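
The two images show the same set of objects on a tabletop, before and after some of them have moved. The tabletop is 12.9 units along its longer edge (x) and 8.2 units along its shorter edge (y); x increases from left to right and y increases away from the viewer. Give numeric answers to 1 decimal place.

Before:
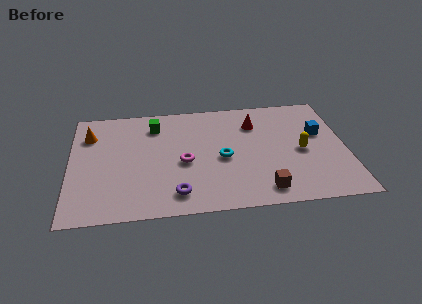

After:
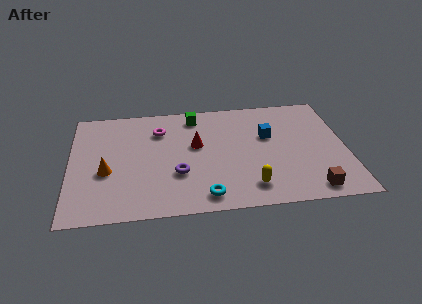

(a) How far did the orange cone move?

2.9

The orange cone was near (0.9, 6.1) before and (1.7, 3.3) after, so it travelled √(0.8² + 2.8²) ≈ 2.9 units.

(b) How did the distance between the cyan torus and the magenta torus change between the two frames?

+3.6

The distance was about 1.8 in the first image and 5.4 in the second, so they moved 3.6 units further apart.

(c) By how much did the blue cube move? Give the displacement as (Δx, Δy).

(-2.4, 0.1)

From the two frames, the blue cube sits at roughly (11.7, 5.0) before and (9.3, 5.1) after.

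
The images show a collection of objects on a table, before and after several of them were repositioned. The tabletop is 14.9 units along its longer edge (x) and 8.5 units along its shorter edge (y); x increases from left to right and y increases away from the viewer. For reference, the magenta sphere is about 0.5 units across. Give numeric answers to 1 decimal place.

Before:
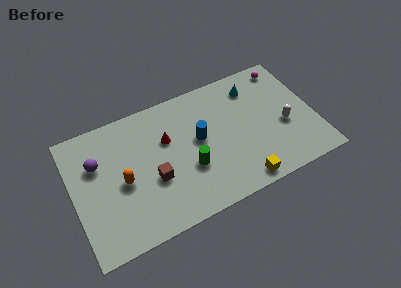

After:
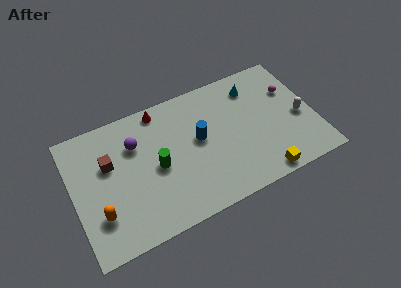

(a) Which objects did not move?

the cyan cone and the blue cylinder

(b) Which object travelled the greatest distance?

the brown cube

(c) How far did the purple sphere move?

2.4

The purple sphere was near (1.6, 5.7) before and (4.0, 6.0) after, so it travelled √(2.4² + 0.3²) ≈ 2.4 units.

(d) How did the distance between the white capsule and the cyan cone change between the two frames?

+0.4

The distance was about 3.6 in the first image and 4.0 in the second, so they moved 0.4 units further apart.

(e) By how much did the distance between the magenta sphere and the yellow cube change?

-2.0

Before: roughly 7.5 units apart; after: 5.5. That's 2.0 units closer together.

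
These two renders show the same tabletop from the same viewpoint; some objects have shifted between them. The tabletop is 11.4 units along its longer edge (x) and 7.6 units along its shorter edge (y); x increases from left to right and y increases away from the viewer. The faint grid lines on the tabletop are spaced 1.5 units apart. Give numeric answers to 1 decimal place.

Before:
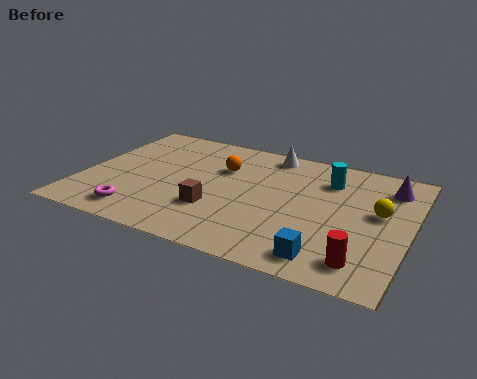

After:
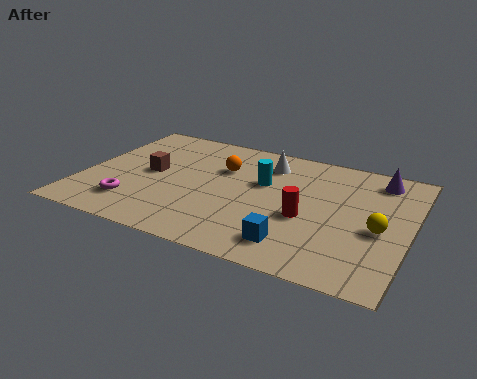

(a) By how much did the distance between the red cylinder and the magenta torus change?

-1.6

The distance was about 7.7 in the first image and 6.1 in the second, so they moved 1.6 units closer together.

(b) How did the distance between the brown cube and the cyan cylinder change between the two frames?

-0.9

The distance was about 4.9 in the first image and 4.0 in the second, so they moved 0.9 units closer together.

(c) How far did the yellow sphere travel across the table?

1.0

The yellow sphere was near (10.3, 4.3) before and (10.4, 3.3) after, so it travelled √(0.1² + 1.0²) ≈ 1.0 units.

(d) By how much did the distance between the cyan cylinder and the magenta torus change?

-2.4

The distance was about 7.6 in the first image and 5.2 in the second, so they moved 2.4 units closer together.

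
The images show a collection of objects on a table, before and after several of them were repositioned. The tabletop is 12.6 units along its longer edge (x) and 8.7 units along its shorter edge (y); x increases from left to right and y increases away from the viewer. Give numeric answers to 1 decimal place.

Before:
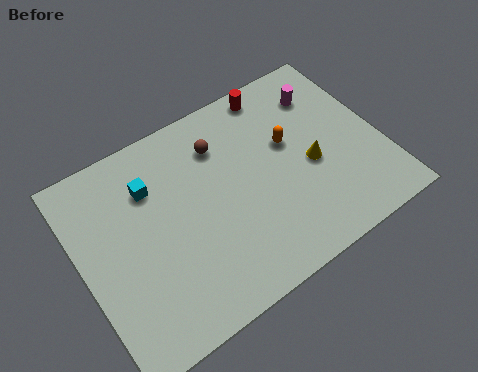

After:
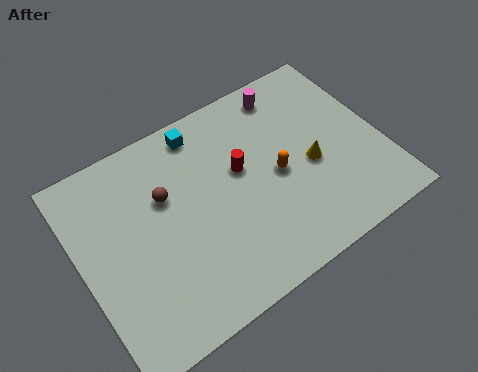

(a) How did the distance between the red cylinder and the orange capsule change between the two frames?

-0.9

The distance was about 2.6 in the first image and 1.7 in the second, so they moved 0.9 units closer together.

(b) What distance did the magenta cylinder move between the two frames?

1.6

From (10.7, 6.7) to (9.3, 7.5), the magenta cylinder covered √(1.4² + 0.8²) ≈ 1.6 units.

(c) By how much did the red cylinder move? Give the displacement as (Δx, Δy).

(-2.0, -2.7)

The red cylinder started near (8.8, 7.8) and ended near (6.8, 5.1).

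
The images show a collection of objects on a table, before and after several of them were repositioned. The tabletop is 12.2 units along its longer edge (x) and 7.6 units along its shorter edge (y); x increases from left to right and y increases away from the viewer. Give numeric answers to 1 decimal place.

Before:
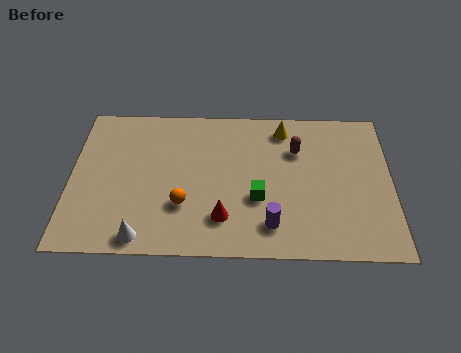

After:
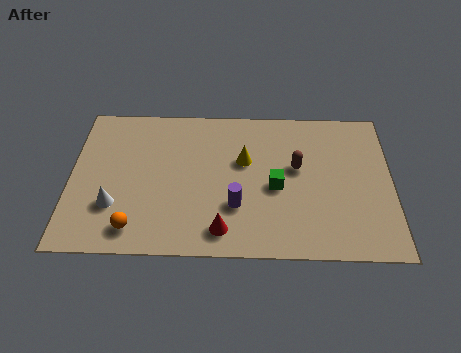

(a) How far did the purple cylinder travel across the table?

1.6

From (7.6, 1.5) to (6.3, 2.4), the purple cylinder covered √(1.3² + 0.9²) ≈ 1.6 units.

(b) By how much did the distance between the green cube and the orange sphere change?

+2.9

Before: roughly 2.8 units apart; after: 5.7. That's 2.9 units further apart.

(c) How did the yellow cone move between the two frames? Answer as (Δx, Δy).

(-1.5, -1.7)

From the two frames, the yellow cone sits at roughly (8.1, 6.4) before and (6.6, 4.7) after.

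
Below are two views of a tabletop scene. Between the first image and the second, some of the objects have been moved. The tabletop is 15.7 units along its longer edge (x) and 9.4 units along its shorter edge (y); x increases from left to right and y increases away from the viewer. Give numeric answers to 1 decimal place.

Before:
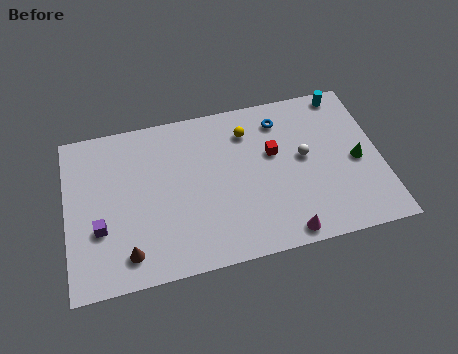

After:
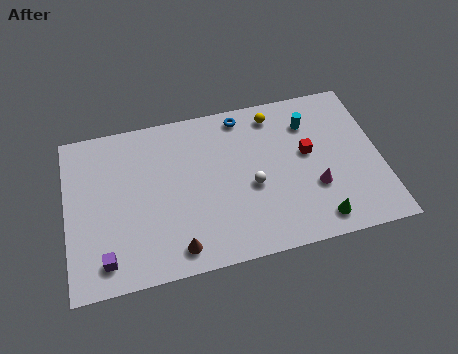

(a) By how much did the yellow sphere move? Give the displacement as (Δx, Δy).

(1.4, 0.7)

The yellow sphere was at about (9.2, 7.3) and moved to about (10.6, 8.0).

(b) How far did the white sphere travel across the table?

2.9

The white sphere was near (11.9, 5.1) before and (9.2, 4.0) after, so it travelled √(2.7² + 1.1²) ≈ 2.9 units.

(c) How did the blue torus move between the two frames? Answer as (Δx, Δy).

(-1.9, 0.7)

The blue torus started near (10.9, 7.6) and ended near (9.0, 8.3).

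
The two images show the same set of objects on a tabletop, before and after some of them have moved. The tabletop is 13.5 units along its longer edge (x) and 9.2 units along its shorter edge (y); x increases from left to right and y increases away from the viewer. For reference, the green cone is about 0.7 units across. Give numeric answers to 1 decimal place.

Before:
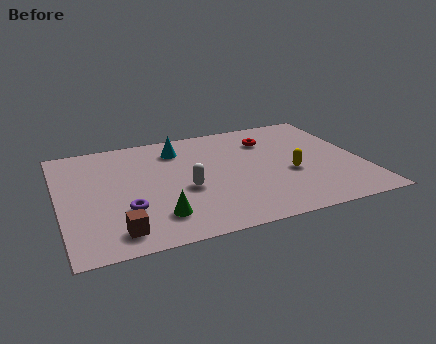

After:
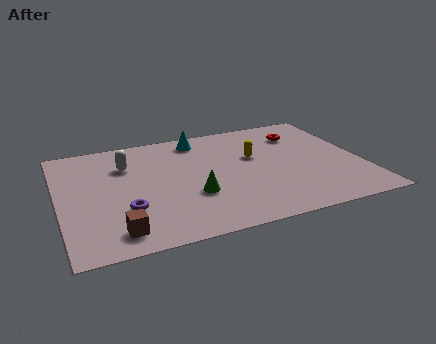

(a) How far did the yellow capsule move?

2.4

The yellow capsule was near (10.2, 3.7) before and (8.8, 5.6) after, so it travelled √(1.4² + 1.9²) ≈ 2.4 units.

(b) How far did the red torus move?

1.5

The red torus was near (9.6, 6.9) before and (11.1, 7.0) after, so it travelled √(1.5² + 0.1²) ≈ 1.5 units.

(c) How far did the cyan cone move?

1.2

The cyan cone moved from about (5.5, 7.3) to (6.5, 7.9), a distance of √(1.0² + 0.6²) ≈ 1.2.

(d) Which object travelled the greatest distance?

the white capsule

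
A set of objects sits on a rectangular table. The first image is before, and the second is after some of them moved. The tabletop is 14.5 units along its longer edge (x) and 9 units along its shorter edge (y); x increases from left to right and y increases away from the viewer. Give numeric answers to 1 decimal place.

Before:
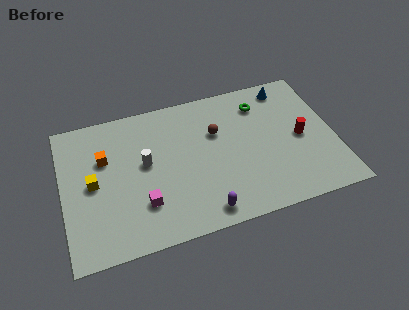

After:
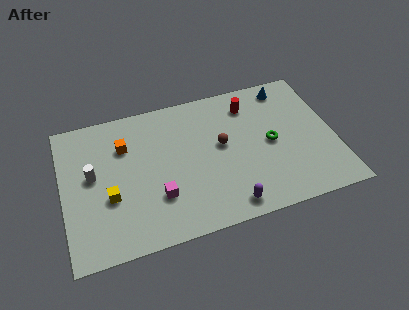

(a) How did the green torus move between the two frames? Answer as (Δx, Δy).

(0.3, -2.7)

The green torus was at about (10.8, 7.1) and moved to about (11.1, 4.4).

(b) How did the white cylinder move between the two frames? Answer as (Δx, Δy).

(-2.8, 0.0)

The white cylinder started near (4.4, 5.0) and ended near (1.6, 5.0).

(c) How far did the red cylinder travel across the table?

3.8

The red cylinder was near (12.7, 4.3) before and (10.2, 7.2) after, so it travelled √(2.5² + 2.9²) ≈ 3.8 units.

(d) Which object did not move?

the blue cone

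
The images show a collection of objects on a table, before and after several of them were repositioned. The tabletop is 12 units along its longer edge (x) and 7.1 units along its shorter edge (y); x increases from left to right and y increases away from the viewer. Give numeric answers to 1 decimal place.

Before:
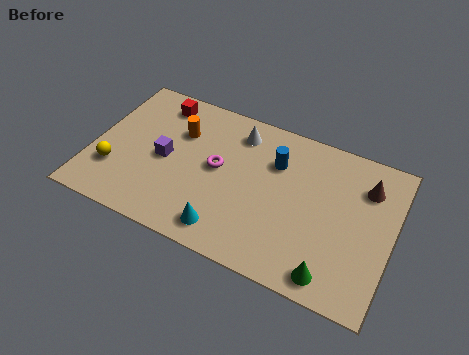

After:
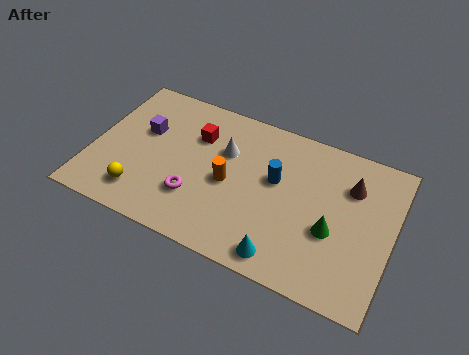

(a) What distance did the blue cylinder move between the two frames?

0.8

The blue cylinder was near (7.2, 5.0) before and (7.3, 4.2) after, so it travelled √(0.1² + 0.8²) ≈ 0.8 units.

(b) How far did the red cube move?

2.0

From (2.3, 6.0) to (4.0, 5.0), the red cube covered √(1.7² + 1.0²) ≈ 2.0 units.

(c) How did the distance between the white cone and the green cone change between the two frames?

-1.6

Before: roughly 6.5 units apart; after: 4.9. That's 1.6 units closer together.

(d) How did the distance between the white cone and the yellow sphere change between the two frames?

-1.4

The distance was about 5.9 in the first image and 4.5 in the second, so they moved 1.4 units closer together.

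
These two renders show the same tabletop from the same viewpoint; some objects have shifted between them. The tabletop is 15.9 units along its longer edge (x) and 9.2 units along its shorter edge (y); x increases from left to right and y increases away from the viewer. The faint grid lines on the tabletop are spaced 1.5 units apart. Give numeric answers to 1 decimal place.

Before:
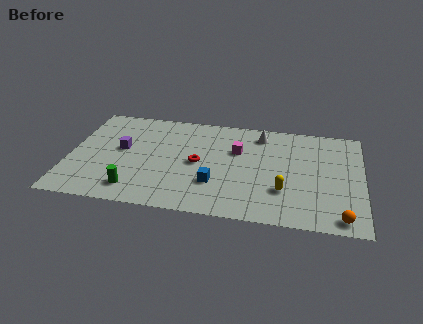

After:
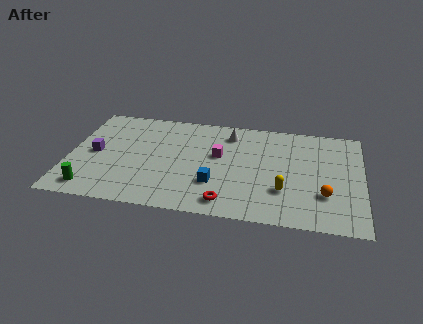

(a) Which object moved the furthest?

the red torus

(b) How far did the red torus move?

3.6

The red torus moved from about (7.0, 4.5) to (8.7, 1.3), a distance of √(1.7² + 3.2²) ≈ 3.6.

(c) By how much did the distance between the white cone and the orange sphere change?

-1.0

The distance was about 8.1 in the first image and 7.1 in the second, so they moved 1.0 units closer together.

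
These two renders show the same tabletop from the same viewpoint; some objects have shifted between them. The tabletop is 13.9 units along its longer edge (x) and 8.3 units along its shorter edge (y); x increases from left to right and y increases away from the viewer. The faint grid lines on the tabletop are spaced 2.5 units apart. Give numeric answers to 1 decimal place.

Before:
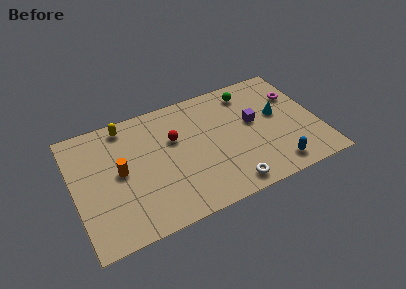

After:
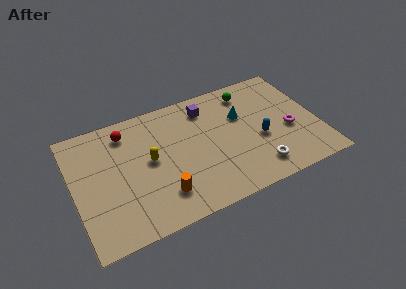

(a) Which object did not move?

the green sphere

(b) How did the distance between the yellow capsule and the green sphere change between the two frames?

-0.6

Before: roughly 7.1 units apart; after: 6.5. That's 0.6 units closer together.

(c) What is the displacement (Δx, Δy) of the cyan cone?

(-2.0, 0.7)

The cyan cone was at about (11.7, 4.7) and moved to about (9.7, 5.4).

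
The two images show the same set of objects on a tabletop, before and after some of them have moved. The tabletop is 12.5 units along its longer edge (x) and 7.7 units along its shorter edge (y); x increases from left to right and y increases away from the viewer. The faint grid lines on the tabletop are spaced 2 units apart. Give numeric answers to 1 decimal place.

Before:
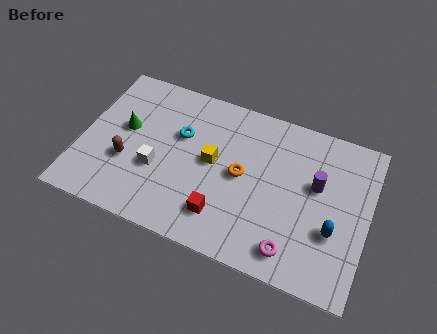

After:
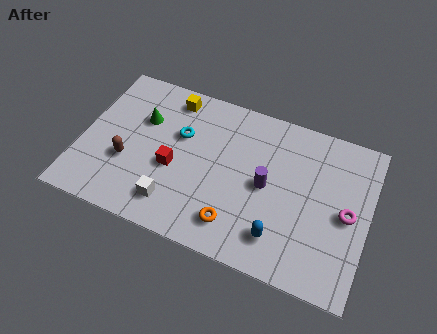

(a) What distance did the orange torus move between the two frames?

2.4

The orange torus moved from about (7.0, 3.9) to (7.0, 1.5), a distance of √(0.0² + 2.4²) ≈ 2.4.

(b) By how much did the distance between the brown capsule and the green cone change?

+0.7

Before: roughly 1.6 units apart; after: 2.3. That's 0.7 units further apart.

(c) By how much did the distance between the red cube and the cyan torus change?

-2.2

Before: roughly 3.9 units apart; after: 1.7. That's 2.2 units closer together.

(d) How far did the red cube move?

2.7

The red cube moved from about (6.4, 1.7) to (4.1, 3.2), a distance of √(2.3² + 1.5²) ≈ 2.7.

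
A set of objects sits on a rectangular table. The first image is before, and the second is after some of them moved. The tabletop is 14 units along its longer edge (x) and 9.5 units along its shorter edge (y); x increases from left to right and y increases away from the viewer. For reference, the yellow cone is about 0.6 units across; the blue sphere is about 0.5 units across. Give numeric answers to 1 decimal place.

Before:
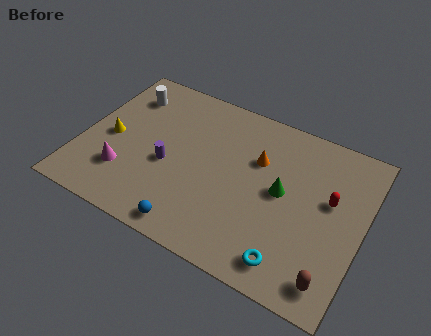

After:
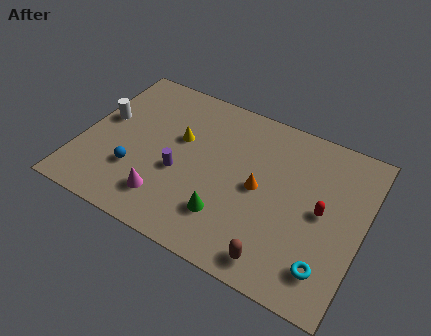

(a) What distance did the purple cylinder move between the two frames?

0.6

The purple cylinder was near (4.4, 4.0) before and (5.0, 3.8) after, so it travelled √(0.6² + 0.2²) ≈ 0.6 units.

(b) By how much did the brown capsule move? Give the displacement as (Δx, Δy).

(-2.6, -0.2)

The brown capsule was at about (12.9, 1.4) and moved to about (10.3, 1.2).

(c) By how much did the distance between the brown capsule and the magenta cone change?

-4.8

Before: roughly 10.6 units apart; after: 5.8. That's 4.8 units closer together.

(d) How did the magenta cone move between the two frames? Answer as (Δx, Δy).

(2.2, -0.6)

The magenta cone started near (2.4, 2.6) and ended near (4.6, 2.0).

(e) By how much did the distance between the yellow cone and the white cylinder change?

+0.8

Before: roughly 3.0 units apart; after: 3.8. That's 0.8 units further apart.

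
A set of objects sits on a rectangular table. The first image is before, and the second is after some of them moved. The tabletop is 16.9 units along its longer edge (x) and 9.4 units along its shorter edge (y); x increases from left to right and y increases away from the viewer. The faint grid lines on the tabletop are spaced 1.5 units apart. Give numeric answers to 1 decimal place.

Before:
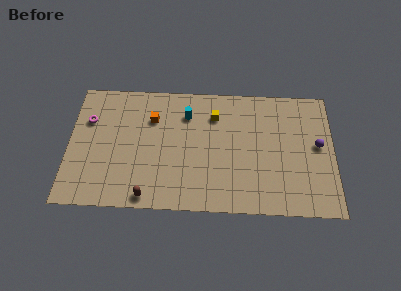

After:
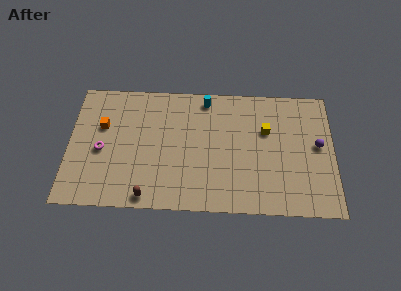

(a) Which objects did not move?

the purple sphere and the brown capsule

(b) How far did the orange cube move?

3.3

From (5.3, 6.7) to (2.1, 6.0), the orange cube covered √(3.2² + 0.7²) ≈ 3.3 units.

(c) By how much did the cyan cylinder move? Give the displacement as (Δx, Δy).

(1.2, 1.2)

From the two frames, the cyan cylinder sits at roughly (7.5, 7.1) before and (8.7, 8.3) after.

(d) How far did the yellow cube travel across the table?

3.4

The yellow cube was near (9.3, 7.1) before and (12.6, 6.1) after, so it travelled √(3.3² + 1.0²) ≈ 3.4 units.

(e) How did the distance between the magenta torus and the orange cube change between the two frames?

-2.3

They were about 4.1 units apart before and 1.8 after — 2.3 units closer together.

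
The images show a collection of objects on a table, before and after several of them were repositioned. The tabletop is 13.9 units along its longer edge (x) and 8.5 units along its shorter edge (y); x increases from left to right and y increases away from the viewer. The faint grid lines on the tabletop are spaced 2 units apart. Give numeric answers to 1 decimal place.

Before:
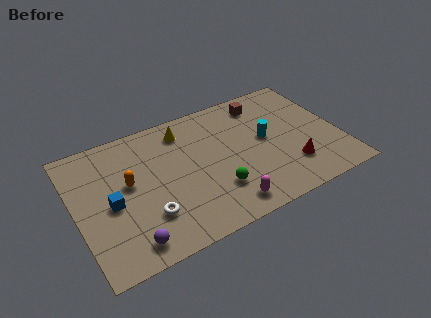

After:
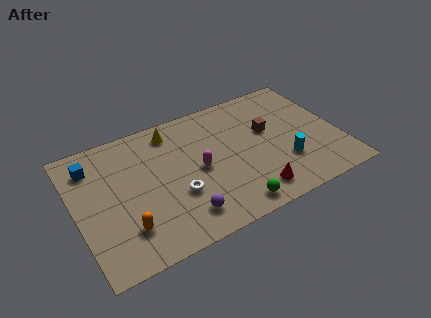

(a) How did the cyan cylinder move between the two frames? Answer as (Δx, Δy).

(0.7, -2.0)

The cyan cylinder was at about (10.1, 4.6) and moved to about (10.8, 2.6).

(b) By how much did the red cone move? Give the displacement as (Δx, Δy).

(-2.2, -0.8)

The red cone started near (11.1, 2.2) and ended near (8.9, 1.4).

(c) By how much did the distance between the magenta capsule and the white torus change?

-2.4

They were about 4.1 units apart before and 1.7 after — 2.4 units closer together.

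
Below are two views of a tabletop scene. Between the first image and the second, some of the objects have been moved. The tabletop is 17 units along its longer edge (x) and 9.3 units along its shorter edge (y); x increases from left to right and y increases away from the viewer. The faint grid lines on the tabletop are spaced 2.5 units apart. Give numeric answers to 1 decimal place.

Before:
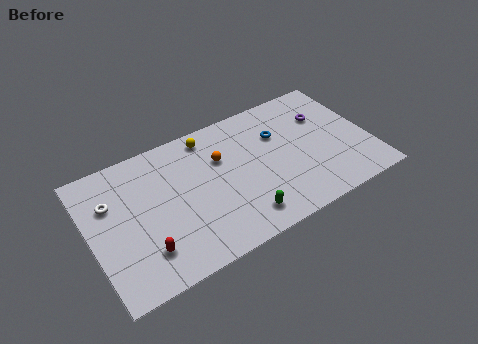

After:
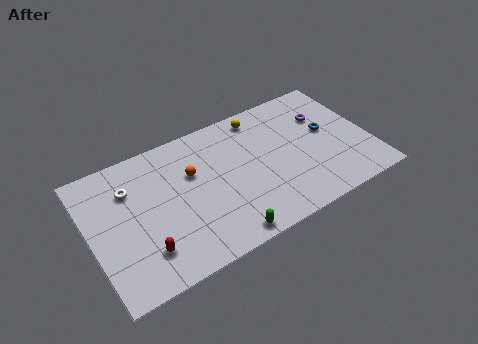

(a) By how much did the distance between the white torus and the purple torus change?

-1.2

The distance was about 13.2 in the first image and 12.0 in the second, so they moved 1.2 units closer together.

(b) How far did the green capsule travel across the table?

1.4

The green capsule was near (8.7, 1.6) before and (7.5, 0.9) after, so it travelled √(1.2² + 0.7²) ≈ 1.4 units.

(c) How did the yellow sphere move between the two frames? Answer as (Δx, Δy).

(3.2, 0.0)

From the two frames, the yellow sphere sits at roughly (7.6, 8.1) before and (10.8, 8.1) after.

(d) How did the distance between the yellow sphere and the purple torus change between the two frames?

-3.0

The distance was about 7.2 in the first image and 4.2 in the second, so they moved 3.0 units closer together.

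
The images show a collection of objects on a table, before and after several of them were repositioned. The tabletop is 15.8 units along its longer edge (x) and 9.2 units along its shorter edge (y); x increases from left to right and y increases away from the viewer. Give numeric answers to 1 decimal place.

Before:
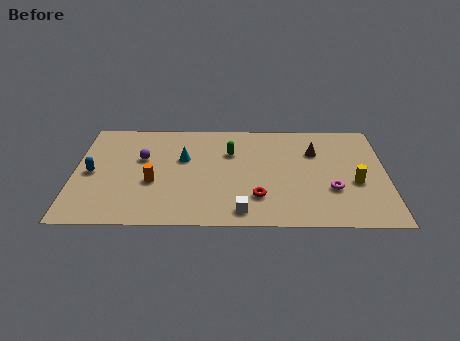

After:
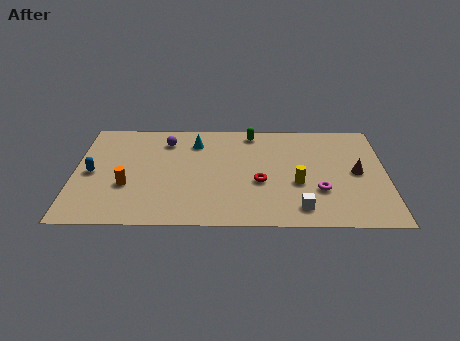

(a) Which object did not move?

the blue capsule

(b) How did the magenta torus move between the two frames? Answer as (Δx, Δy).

(-0.6, -0.1)

The magenta torus started near (13.0, 3.1) and ended near (12.4, 3.0).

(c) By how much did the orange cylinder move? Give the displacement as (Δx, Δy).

(-1.3, -0.3)

From the two frames, the orange cylinder sits at roughly (4.0, 3.6) before and (2.7, 3.3) after.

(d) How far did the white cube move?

2.9

The white cube moved from about (8.5, 1.2) to (11.4, 1.5), a distance of √(2.9² + 0.3²) ≈ 2.9.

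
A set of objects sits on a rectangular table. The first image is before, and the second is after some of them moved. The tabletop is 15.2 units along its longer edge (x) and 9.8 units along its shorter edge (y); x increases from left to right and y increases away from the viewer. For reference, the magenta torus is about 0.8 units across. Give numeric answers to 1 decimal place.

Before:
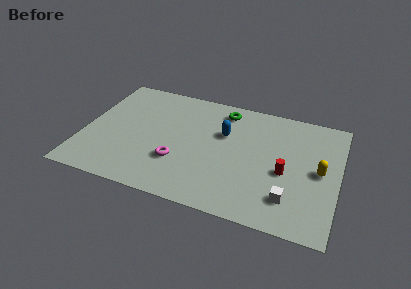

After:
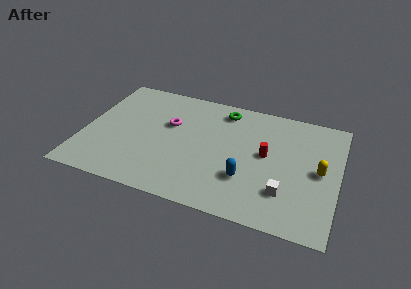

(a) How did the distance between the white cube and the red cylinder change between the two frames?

+1.0

Before: roughly 2.0 units apart; after: 3.0. That's 1.0 units further apart.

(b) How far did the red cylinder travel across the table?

1.6

The red cylinder moved from about (12.1, 4.2) to (10.9, 5.3), a distance of √(1.2² + 1.1²) ≈ 1.6.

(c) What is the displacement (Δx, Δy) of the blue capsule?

(1.6, -3.3)

The blue capsule was at about (8.3, 6.3) and moved to about (9.9, 3.0).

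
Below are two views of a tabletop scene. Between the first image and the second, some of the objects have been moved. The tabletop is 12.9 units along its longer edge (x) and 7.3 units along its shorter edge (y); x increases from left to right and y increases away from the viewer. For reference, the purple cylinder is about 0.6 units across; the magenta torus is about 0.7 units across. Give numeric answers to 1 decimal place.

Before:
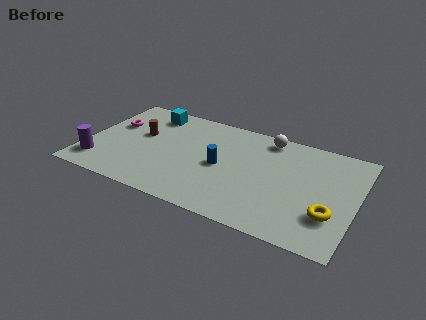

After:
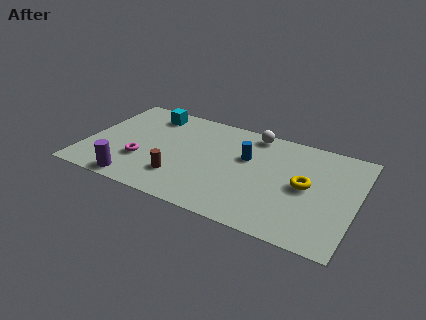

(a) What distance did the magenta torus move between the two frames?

2.8

The magenta torus moved from about (1.1, 4.6) to (2.8, 2.4), a distance of √(1.7² + 2.2²) ≈ 2.8.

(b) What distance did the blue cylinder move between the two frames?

1.6

The blue cylinder moved from about (6.5, 3.5) to (7.6, 4.6), a distance of √(1.1² + 1.1²) ≈ 1.6.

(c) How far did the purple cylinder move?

2.0

The purple cylinder was near (0.8, 1.5) before and (2.7, 0.8) after, so it travelled √(1.9² + 0.7²) ≈ 2.0 units.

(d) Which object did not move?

the cyan cube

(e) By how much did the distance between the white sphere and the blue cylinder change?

-1.6

Before: roughly 3.5 units apart; after: 1.9. That's 1.6 units closer together.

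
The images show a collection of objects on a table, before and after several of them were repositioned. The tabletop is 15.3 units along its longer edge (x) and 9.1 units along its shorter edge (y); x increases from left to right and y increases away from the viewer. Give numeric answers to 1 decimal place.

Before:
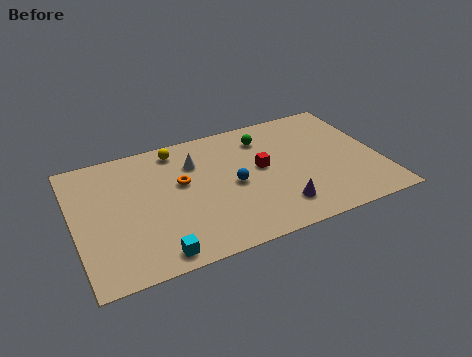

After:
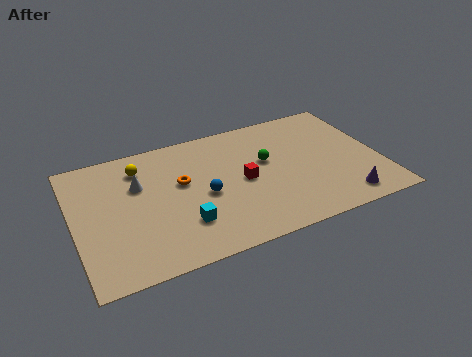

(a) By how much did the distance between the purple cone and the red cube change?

+2.5

Before: roughly 3.1 units apart; after: 5.6. That's 2.5 units further apart.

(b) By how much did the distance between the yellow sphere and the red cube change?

+0.7

The distance was about 4.9 in the first image and 5.6 in the second, so they moved 0.7 units further apart.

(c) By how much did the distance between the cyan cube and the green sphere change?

-3.3

The distance was about 8.7 in the first image and 5.4 in the second, so they moved 3.3 units closer together.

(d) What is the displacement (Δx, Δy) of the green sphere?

(-0.1, -1.8)

The green sphere was at about (9.8, 7.2) and moved to about (9.7, 5.4).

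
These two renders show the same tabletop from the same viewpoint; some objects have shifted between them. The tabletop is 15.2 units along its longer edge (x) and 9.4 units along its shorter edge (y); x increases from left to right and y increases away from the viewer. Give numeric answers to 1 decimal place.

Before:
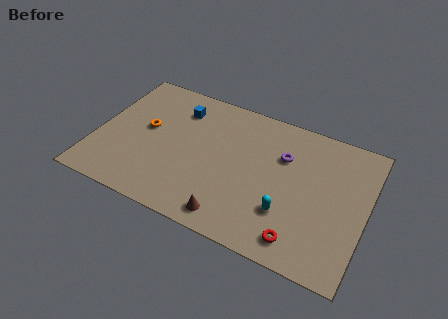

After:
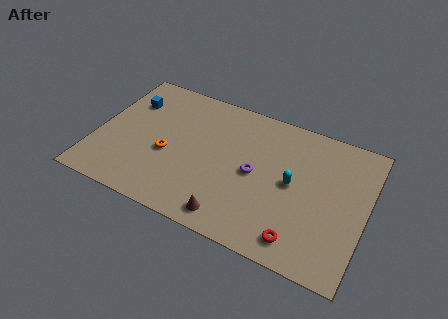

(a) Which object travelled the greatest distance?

the blue cube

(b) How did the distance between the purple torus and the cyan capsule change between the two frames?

-1.5

They were about 3.6 units apart before and 2.1 after — 1.5 units closer together.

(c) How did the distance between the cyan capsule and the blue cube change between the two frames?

+1.7

The distance was about 8.1 in the first image and 9.8 in the second, so they moved 1.7 units further apart.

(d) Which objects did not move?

the red torus and the brown cone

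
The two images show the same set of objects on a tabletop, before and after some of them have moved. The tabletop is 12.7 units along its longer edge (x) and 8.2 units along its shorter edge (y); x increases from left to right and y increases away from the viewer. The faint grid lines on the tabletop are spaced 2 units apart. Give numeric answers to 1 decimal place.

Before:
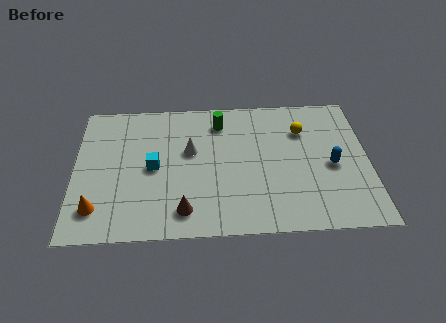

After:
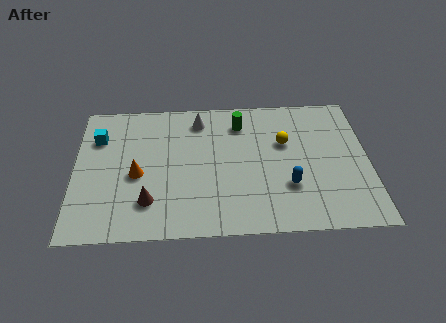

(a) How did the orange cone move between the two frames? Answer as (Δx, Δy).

(1.7, 1.9)

The orange cone started near (1.0, 1.7) and ended near (2.7, 3.6).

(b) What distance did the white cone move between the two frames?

1.9

From (5.0, 4.9) to (5.4, 6.8), the white cone covered √(0.4² + 1.9²) ≈ 1.9 units.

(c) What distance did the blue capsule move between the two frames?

2.2

The blue capsule was near (11.1, 3.7) before and (9.2, 2.6) after, so it travelled √(1.9² + 1.1²) ≈ 2.2 units.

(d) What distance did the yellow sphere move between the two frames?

1.1

The yellow sphere moved from about (9.9, 5.9) to (9.1, 5.2), a distance of √(0.8² + 0.7²) ≈ 1.1.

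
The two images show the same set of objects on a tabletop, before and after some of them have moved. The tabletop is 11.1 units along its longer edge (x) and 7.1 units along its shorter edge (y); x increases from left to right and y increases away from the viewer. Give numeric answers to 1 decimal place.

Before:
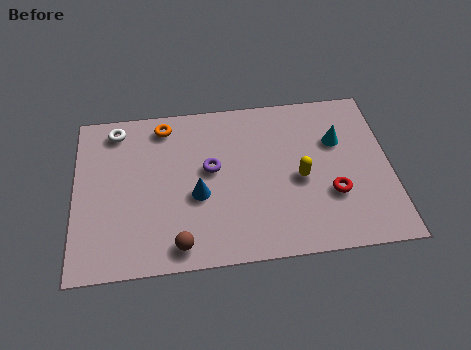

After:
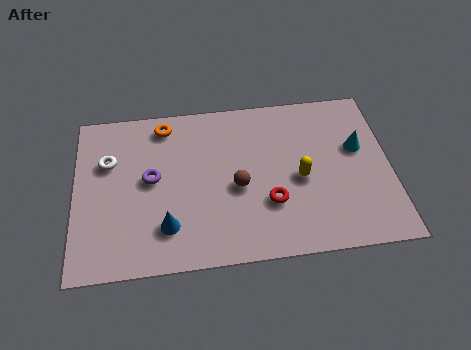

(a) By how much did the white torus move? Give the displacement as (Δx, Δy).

(-0.3, -1.4)

From the two frames, the white torus sits at roughly (1.5, 6.1) before and (1.2, 4.7) after.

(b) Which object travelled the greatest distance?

the brown sphere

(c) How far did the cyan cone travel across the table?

0.8

The cyan cone was near (9.3, 4.7) before and (10.0, 4.3) after, so it travelled √(0.7² + 0.4²) ≈ 0.8 units.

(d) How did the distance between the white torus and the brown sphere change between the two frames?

-0.8

They were about 5.6 units apart before and 4.8 after — 0.8 units closer together.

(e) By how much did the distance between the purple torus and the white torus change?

-2.2

The distance was about 3.9 in the first image and 1.7 in the second, so they moved 2.2 units closer together.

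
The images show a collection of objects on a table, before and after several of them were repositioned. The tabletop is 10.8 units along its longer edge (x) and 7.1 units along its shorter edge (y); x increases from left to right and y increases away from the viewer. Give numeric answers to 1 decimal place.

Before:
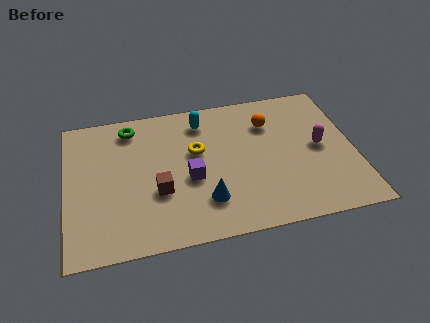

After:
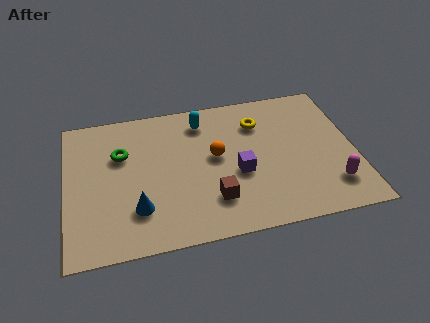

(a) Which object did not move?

the cyan capsule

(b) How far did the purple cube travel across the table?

1.8

The purple cube was near (4.6, 3.0) before and (6.4, 2.9) after, so it travelled √(1.8² + 0.1²) ≈ 1.8 units.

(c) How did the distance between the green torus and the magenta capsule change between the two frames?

+0.9

The distance was about 7.4 in the first image and 8.3 in the second, so they moved 0.9 units further apart.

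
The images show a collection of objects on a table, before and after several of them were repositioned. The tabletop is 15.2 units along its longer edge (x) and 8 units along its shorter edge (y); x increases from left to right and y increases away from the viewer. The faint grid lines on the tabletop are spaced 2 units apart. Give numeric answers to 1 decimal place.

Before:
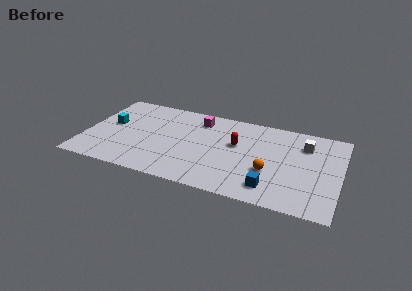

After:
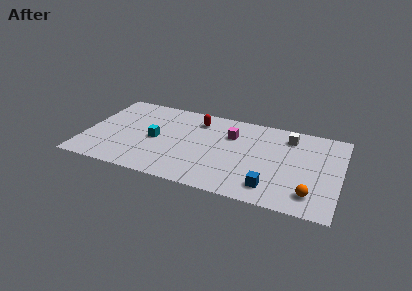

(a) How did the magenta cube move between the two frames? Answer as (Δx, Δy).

(2.0, -0.9)

The magenta cube was at about (6.6, 6.5) and moved to about (8.6, 5.6).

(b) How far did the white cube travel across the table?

1.1

From (13.0, 6.0) to (12.0, 6.5), the white cube covered √(1.0² + 0.5²) ≈ 1.1 units.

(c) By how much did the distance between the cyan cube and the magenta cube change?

-0.8

They were about 5.6 units apart before and 4.8 after — 0.8 units closer together.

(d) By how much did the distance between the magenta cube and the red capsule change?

-0.7

The distance was about 2.9 in the first image and 2.2 in the second, so they moved 0.7 units closer together.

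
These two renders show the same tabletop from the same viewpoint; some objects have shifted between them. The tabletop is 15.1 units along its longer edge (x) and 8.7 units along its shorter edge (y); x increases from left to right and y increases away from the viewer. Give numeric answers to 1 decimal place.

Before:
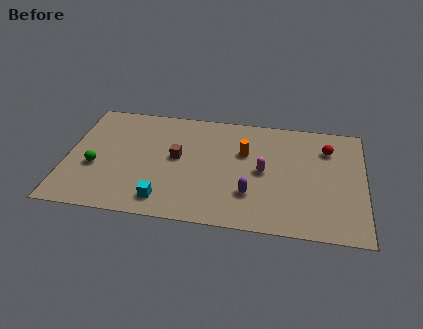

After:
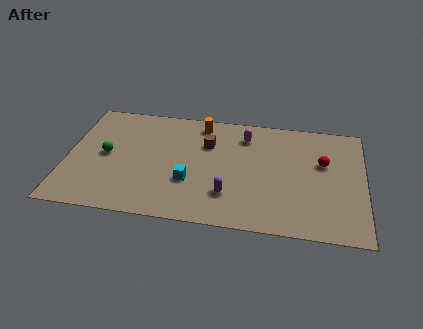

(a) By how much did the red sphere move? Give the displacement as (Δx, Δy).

(-0.2, -1.1)

From the two frames, the red sphere sits at roughly (13.2, 6.5) before and (13.0, 5.4) after.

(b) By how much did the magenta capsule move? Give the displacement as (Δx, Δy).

(-1.0, 2.6)

The magenta capsule started near (10.0, 4.3) and ended near (9.0, 6.9).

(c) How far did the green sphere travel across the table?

1.1

From (1.5, 3.4) to (2.0, 4.4), the green sphere covered √(0.5² + 1.0²) ≈ 1.1 units.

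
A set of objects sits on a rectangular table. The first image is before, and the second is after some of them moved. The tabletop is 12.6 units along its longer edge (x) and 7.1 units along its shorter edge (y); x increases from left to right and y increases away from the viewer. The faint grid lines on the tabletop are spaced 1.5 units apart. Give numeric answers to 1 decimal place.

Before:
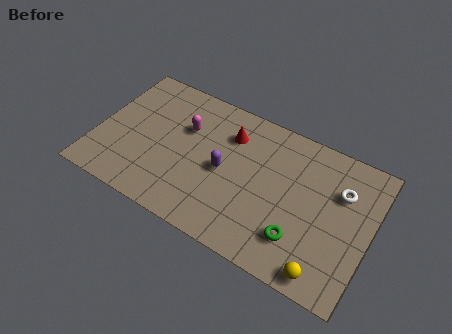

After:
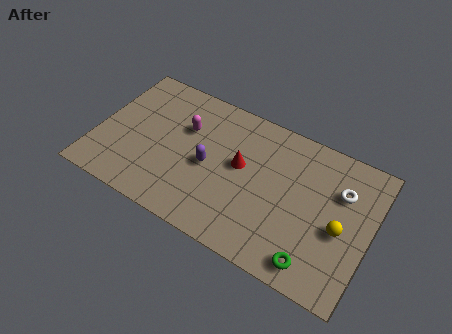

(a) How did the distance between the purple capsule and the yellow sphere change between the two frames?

+0.5

The distance was about 5.6 in the first image and 6.1 in the second, so they moved 0.5 units further apart.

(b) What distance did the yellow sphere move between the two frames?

2.3

From (10.9, 0.8) to (11.3, 3.1), the yellow sphere covered √(0.4² + 2.3²) ≈ 2.3 units.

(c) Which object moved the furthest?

the yellow sphere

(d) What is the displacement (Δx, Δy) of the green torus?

(0.8, -0.8)

The green torus was at about (9.6, 1.8) and moved to about (10.4, 1.0).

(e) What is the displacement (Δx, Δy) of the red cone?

(0.7, -1.3)

The red cone started near (5.9, 5.3) and ended near (6.6, 4.0).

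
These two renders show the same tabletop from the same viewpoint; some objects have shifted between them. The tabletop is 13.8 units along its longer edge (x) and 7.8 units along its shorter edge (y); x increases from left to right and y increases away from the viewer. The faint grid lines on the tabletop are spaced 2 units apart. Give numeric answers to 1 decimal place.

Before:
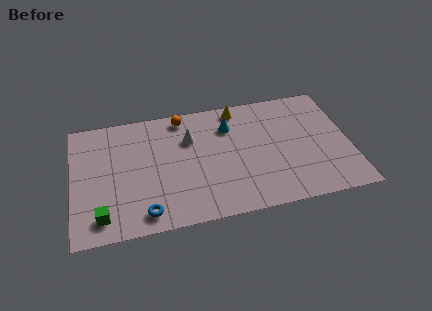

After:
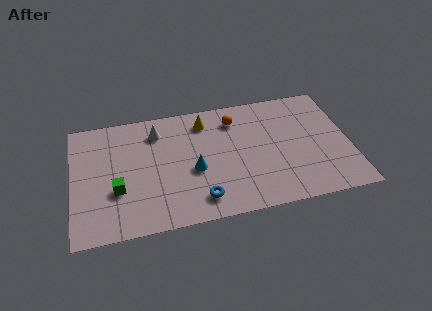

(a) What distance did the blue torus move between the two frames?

2.7

The blue torus was near (3.5, 1.1) before and (6.2, 1.4) after, so it travelled √(2.7² + 0.3²) ≈ 2.7 units.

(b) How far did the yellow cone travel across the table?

1.8

The yellow cone was near (8.4, 6.9) before and (6.7, 6.4) after, so it travelled √(1.7² + 0.5²) ≈ 1.8 units.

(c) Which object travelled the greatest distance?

the cyan cone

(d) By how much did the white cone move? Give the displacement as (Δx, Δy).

(-1.6, 0.8)

The white cone started near (5.9, 5.4) and ended near (4.3, 6.2).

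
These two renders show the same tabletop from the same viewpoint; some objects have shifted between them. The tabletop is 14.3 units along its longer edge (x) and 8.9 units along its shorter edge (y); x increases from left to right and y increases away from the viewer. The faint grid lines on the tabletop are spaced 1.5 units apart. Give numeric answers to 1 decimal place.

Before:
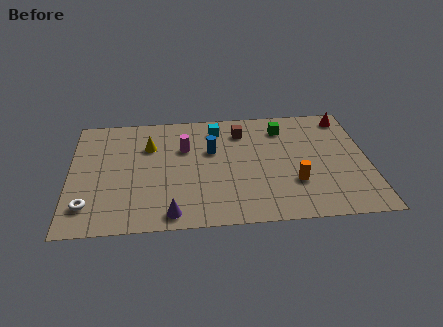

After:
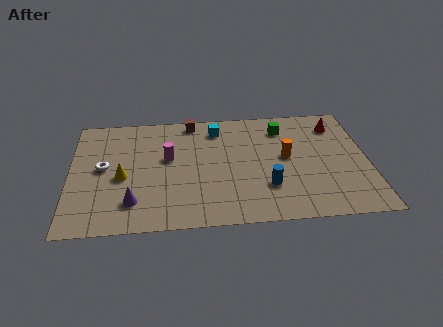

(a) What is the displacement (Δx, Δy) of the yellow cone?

(-1.3, -2.3)

From the two frames, the yellow cone sits at roughly (3.8, 6.2) before and (2.5, 3.9) after.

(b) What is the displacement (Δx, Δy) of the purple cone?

(-1.8, 1.0)

The purple cone was at about (4.8, 1.0) and moved to about (3.0, 2.0).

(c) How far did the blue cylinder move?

4.0

The blue cylinder was near (6.8, 5.6) before and (9.4, 2.6) after, so it travelled √(2.6² + 3.0²) ≈ 4.0 units.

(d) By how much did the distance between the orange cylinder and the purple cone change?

+1.7

The distance was about 6.2 in the first image and 7.9 in the second, so they moved 1.7 units further apart.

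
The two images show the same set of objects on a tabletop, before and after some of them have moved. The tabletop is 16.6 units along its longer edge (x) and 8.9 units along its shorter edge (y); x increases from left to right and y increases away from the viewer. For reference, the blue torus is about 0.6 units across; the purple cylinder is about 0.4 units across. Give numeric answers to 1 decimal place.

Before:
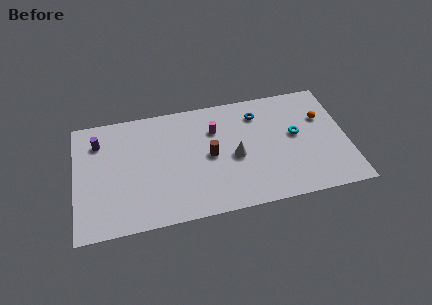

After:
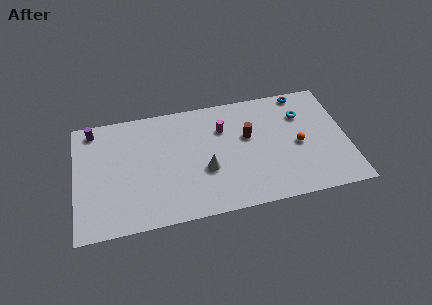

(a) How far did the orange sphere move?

2.4

The orange sphere moved from about (15.2, 5.9) to (13.6, 4.1), a distance of √(1.6² + 1.8²) ≈ 2.4.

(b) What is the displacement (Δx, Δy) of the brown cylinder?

(2.4, 1.0)

The brown cylinder was at about (8.2, 4.4) and moved to about (10.6, 5.4).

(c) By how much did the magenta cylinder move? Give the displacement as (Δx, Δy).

(0.5, 0.0)

The magenta cylinder started near (8.6, 6.3) and ended near (9.1, 6.3).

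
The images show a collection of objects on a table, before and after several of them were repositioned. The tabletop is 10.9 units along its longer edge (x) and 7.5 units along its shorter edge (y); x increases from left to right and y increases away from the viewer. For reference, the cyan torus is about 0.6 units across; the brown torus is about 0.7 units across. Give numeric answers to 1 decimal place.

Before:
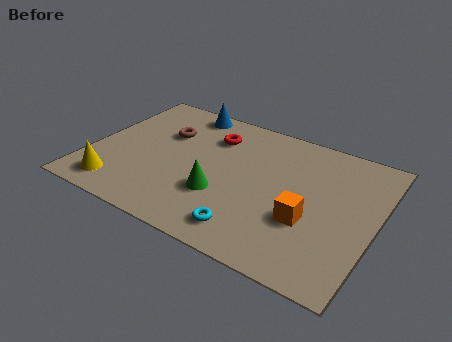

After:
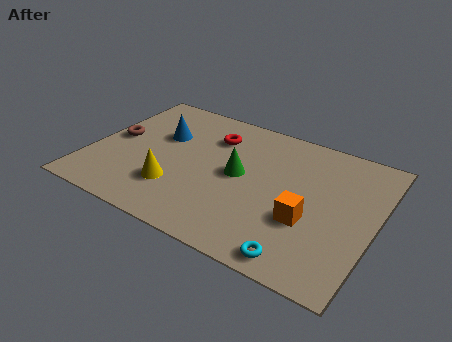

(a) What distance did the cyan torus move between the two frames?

2.0

The cyan torus moved from about (6.5, 1.2) to (8.5, 0.8), a distance of √(2.0² + 0.4²) ≈ 2.0.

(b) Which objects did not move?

the orange cube and the red torus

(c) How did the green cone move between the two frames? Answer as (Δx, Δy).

(0.5, 1.4)

The green cone started near (5.2, 2.5) and ended near (5.7, 3.9).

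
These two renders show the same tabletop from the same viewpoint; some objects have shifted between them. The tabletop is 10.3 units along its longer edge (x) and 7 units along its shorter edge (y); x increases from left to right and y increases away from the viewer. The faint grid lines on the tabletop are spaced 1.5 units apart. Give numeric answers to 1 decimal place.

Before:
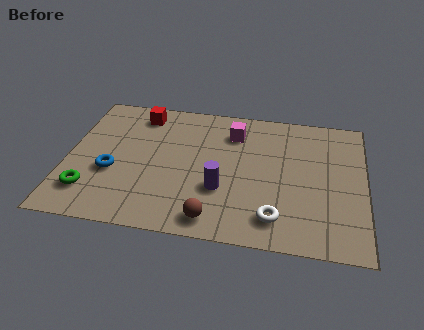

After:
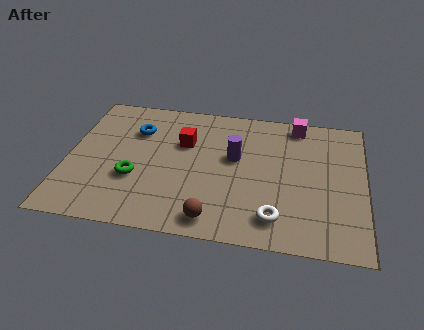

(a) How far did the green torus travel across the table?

1.7

The green torus moved from about (0.9, 1.6) to (2.4, 2.5), a distance of √(1.5² + 0.9²) ≈ 1.7.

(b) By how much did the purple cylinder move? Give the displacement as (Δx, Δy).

(0.4, 1.7)

The purple cylinder was at about (5.4, 2.4) and moved to about (5.8, 4.1).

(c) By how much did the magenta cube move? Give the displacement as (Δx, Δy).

(2.2, 0.8)

The magenta cube was at about (5.7, 5.4) and moved to about (7.9, 6.2).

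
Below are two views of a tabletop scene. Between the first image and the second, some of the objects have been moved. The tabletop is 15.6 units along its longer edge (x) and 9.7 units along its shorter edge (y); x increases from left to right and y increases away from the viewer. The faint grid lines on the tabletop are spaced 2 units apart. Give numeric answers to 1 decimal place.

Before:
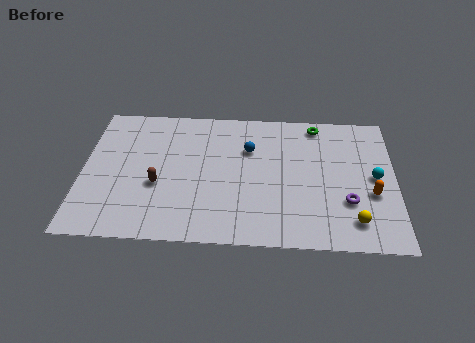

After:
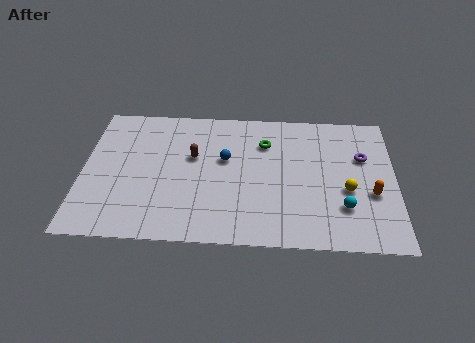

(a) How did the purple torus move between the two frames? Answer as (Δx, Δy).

(0.8, 3.2)

The purple torus started near (13.2, 3.1) and ended near (14.0, 6.3).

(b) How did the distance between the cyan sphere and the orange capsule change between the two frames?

+0.5

Before: roughly 1.2 units apart; after: 1.7. That's 0.5 units further apart.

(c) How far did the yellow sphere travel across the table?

2.1

The yellow sphere was near (13.5, 1.8) before and (13.2, 3.9) after, so it travelled √(0.3² + 2.1²) ≈ 2.1 units.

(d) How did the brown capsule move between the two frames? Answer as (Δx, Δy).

(1.7, 2.1)

From the two frames, the brown capsule sits at roughly (3.8, 3.8) before and (5.5, 5.9) after.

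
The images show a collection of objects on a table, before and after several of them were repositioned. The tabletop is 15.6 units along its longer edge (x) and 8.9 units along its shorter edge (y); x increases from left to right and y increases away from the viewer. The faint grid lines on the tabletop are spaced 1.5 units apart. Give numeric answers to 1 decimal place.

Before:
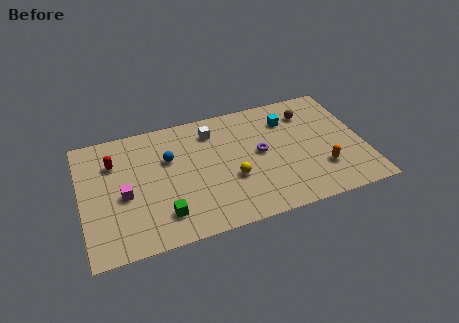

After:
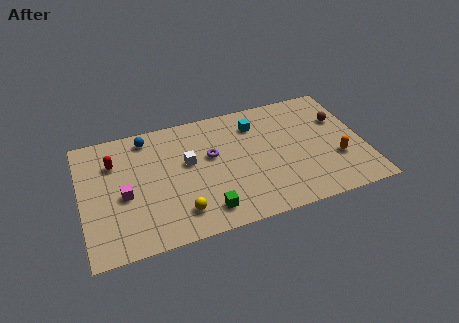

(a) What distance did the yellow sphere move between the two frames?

3.4

From (8.2, 3.3) to (5.2, 1.8), the yellow sphere covered √(3.0² + 1.5²) ≈ 3.4 units.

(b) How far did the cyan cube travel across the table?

1.8

The cyan cube was near (11.6, 6.7) before and (9.8, 6.9) after, so it travelled √(1.8² + 0.2²) ≈ 1.8 units.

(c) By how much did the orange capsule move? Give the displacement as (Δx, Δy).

(0.9, 0.5)

From the two frames, the orange capsule sits at roughly (13.1, 2.5) before and (14.0, 3.0) after.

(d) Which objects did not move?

the red capsule and the magenta cube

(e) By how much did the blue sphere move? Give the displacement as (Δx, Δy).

(-1.1, 1.9)

From the two frames, the blue sphere sits at roughly (4.9, 5.8) before and (3.8, 7.7) after.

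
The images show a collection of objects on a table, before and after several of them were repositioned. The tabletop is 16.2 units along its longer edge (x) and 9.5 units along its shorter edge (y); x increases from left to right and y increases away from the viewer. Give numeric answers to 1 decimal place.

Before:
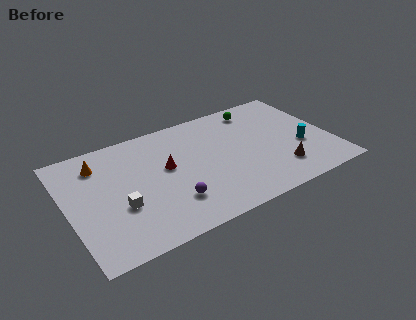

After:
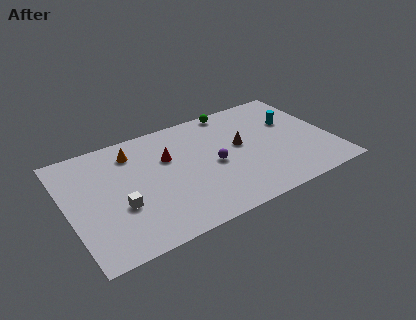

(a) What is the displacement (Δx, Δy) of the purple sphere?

(2.9, 1.9)

The purple sphere started near (6.0, 2.5) and ended near (8.9, 4.4).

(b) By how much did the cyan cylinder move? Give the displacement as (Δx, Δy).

(-0.2, 2.5)

The cyan cylinder was at about (14.3, 3.6) and moved to about (14.1, 6.1).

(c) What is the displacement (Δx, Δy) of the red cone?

(0.2, 0.8)

The red cone started near (6.1, 5.4) and ended near (6.3, 6.2).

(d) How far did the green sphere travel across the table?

1.6

The green sphere moved from about (12.2, 8.1) to (10.7, 8.7), a distance of √(1.5² + 0.6²) ≈ 1.6.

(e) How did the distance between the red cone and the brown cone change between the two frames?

-2.8

They were about 7.3 units apart before and 4.5 after — 2.8 units closer together.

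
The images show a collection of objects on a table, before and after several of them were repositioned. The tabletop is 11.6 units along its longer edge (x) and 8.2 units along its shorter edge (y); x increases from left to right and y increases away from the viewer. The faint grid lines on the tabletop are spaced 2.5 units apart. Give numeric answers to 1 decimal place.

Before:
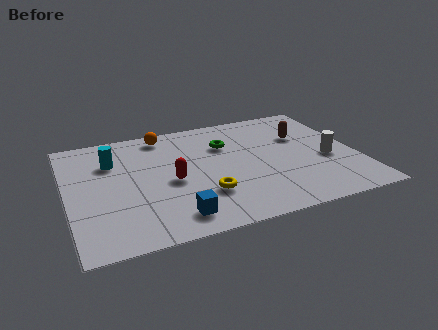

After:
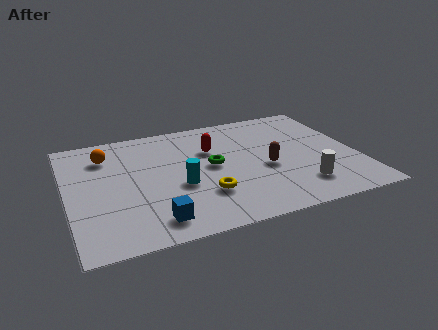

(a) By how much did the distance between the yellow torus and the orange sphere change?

+0.4

They were about 4.9 units apart before and 5.3 after — 0.4 units further apart.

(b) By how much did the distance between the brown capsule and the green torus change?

-0.9

Before: roughly 3.1 units apart; after: 2.2. That's 0.9 units closer together.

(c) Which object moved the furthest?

the cyan cylinder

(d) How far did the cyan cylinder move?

3.5

The cyan cylinder was near (1.9, 5.8) before and (4.4, 3.3) after, so it travelled √(2.5² + 2.5²) ≈ 3.5 units.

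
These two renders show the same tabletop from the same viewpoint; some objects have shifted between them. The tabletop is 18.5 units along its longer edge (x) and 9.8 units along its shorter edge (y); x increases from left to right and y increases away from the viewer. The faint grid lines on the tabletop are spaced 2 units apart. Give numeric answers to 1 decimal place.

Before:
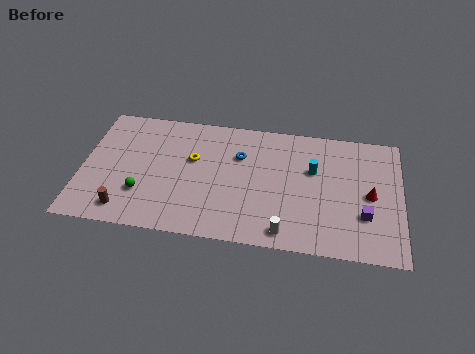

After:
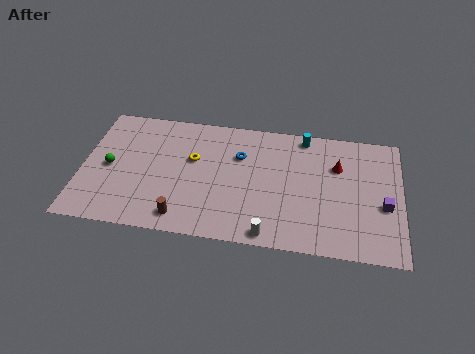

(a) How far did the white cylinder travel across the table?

0.9

The white cylinder was near (11.9, 1.2) before and (11.0, 0.9) after, so it travelled √(0.9² + 0.3²) ≈ 0.9 units.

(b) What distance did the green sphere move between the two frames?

2.7

The green sphere moved from about (3.6, 2.9) to (1.6, 4.7), a distance of √(2.0² + 1.8²) ≈ 2.7.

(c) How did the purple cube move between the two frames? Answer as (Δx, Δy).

(1.1, 0.9)

The purple cube was at about (16.4, 3.1) and moved to about (17.5, 4.0).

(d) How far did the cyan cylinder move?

2.7

The cyan cylinder was near (13.4, 6.2) before and (12.8, 8.8) after, so it travelled √(0.6² + 2.6²) ≈ 2.7 units.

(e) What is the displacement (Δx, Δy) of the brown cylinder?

(3.3, -0.1)

The brown cylinder started near (2.7, 1.5) and ended near (6.0, 1.4).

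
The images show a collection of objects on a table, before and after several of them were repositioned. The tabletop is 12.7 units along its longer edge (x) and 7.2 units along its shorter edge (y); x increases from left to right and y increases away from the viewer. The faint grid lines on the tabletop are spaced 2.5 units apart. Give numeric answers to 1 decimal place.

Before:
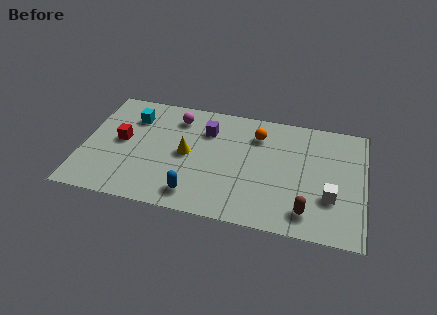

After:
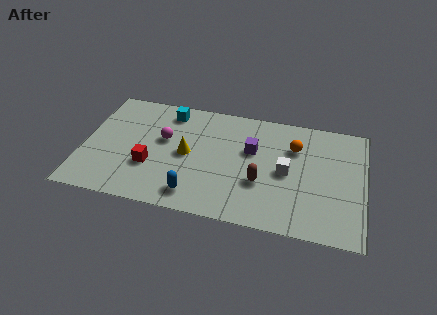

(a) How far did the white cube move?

2.3

The white cube moved from about (11.2, 2.4) to (9.2, 3.5), a distance of √(2.0² + 1.1²) ≈ 2.3.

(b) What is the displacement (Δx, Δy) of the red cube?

(1.4, -1.3)

The red cube started near (1.7, 3.8) and ended near (3.1, 2.5).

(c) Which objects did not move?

the yellow cone and the blue capsule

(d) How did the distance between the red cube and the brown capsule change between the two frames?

-3.9

The distance was about 8.9 in the first image and 5.0 in the second, so they moved 3.9 units closer together.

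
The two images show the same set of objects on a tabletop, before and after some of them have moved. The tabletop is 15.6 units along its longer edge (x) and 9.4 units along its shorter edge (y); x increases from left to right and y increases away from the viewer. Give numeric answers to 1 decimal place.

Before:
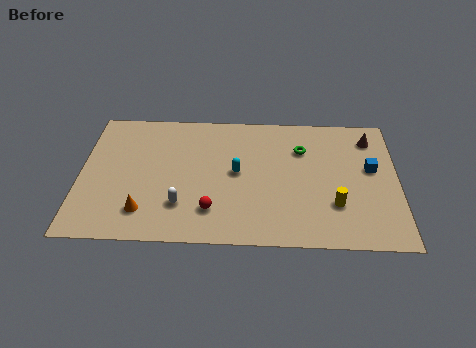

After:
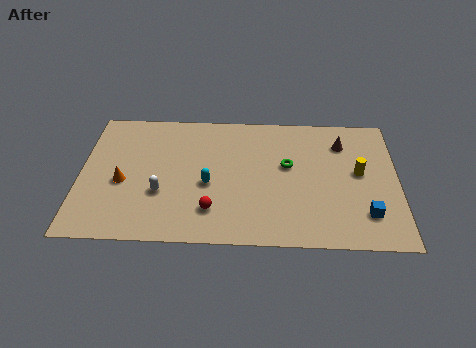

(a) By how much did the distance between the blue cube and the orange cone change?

+0.4

They were about 11.6 units apart before and 12.0 after — 0.4 units further apart.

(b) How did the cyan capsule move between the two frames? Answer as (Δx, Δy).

(-1.4, -0.9)

The cyan capsule started near (7.7, 4.9) and ended near (6.3, 4.0).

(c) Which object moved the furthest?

the blue cube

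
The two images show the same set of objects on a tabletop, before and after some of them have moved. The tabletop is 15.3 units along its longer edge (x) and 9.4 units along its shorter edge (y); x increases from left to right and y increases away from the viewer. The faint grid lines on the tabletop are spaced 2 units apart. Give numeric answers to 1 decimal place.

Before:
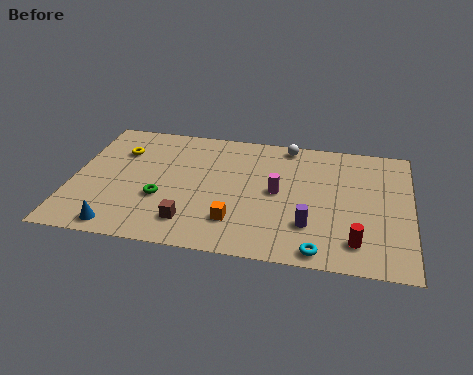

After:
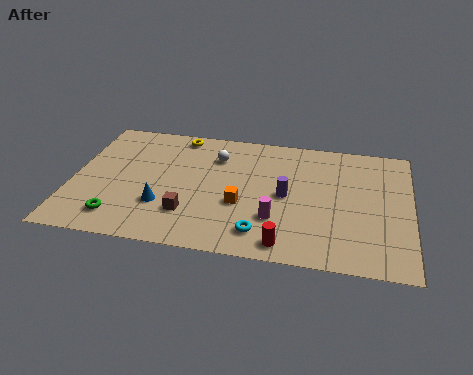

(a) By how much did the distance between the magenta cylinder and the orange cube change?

-1.3

They were about 3.1 units apart before and 1.8 after — 1.3 units closer together.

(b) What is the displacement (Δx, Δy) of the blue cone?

(1.8, 1.9)

The blue cone started near (2.4, 1.0) and ended near (4.2, 2.9).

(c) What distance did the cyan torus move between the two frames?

2.7

The cyan torus was near (11.3, 0.9) before and (8.7, 1.7) after, so it travelled √(2.6² + 0.8²) ≈ 2.7 units.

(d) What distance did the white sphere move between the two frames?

3.5

The white sphere was near (9.6, 8.5) before and (6.4, 7.0) after, so it travelled √(3.2² + 1.5²) ≈ 3.5 units.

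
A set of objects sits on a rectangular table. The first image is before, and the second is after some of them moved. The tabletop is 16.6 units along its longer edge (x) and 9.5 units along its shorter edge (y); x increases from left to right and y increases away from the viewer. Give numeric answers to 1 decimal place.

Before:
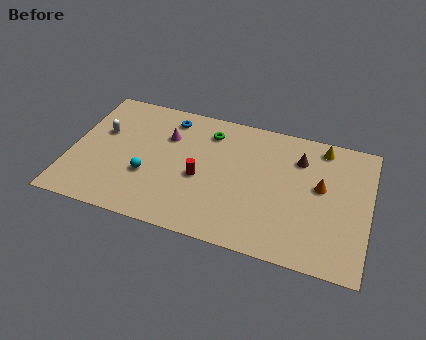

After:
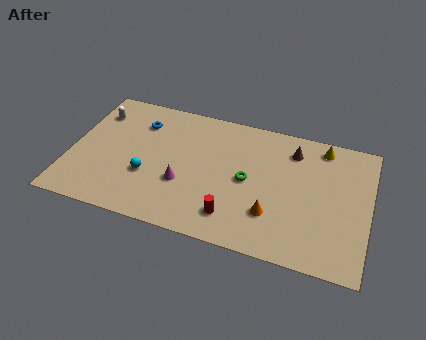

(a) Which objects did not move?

the yellow cone and the cyan sphere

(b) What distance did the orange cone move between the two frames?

3.7

The orange cone moved from about (13.9, 5.4) to (11.4, 2.7), a distance of √(2.5² + 2.7²) ≈ 3.7.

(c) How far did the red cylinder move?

3.0

From (7.3, 4.1) to (9.3, 1.9), the red cylinder covered √(2.0² + 2.2²) ≈ 3.0 units.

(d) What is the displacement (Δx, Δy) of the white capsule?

(-0.5, 1.4)

The white capsule was at about (1.6, 5.9) and moved to about (1.1, 7.3).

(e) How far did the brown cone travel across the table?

0.6

From (12.6, 7.1) to (12.2, 7.6), the brown cone covered √(0.4² + 0.5²) ≈ 0.6 units.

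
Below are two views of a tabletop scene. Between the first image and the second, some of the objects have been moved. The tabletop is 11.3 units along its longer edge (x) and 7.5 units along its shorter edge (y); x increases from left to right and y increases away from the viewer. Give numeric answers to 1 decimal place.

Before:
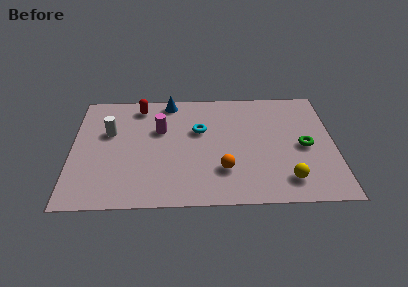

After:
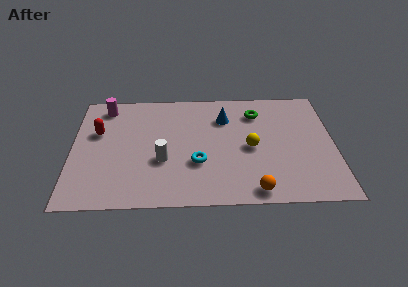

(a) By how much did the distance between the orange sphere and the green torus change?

+1.2

Before: roughly 3.8 units apart; after: 5.0. That's 1.2 units further apart.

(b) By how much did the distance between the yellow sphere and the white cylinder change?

-4.4

The distance was about 8.3 in the first image and 3.9 in the second, so they moved 4.4 units closer together.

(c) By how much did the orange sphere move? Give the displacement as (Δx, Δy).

(1.3, -1.3)

The orange sphere started near (6.5, 2.1) and ended near (7.8, 0.8).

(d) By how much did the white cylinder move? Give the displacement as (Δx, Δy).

(2.3, -1.9)

The white cylinder started near (1.6, 4.7) and ended near (3.9, 2.8).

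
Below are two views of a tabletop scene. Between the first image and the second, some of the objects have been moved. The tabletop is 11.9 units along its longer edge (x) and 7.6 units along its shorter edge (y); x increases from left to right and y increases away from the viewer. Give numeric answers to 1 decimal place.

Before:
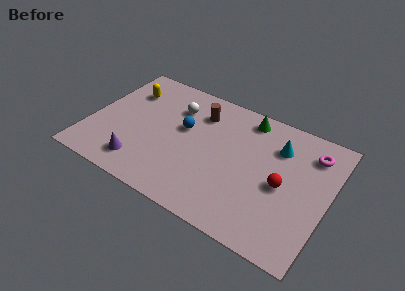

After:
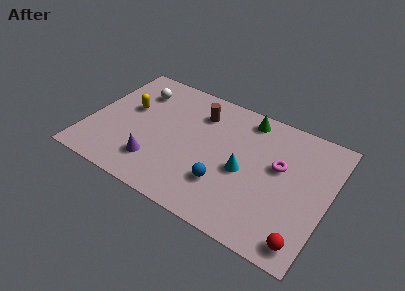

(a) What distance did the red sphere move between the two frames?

2.9

The red sphere moved from about (9.7, 3.5) to (11.1, 1.0), a distance of √(1.4² + 2.5²) ≈ 2.9.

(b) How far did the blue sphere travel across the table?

3.3

The blue sphere was near (4.6, 4.5) before and (7.0, 2.2) after, so it travelled √(2.4² + 2.3²) ≈ 3.3 units.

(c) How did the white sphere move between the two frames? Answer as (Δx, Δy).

(-2.0, 0.2)

From the two frames, the white sphere sits at roughly (4.0, 5.6) before and (2.0, 5.8) after.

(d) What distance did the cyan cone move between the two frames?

2.6

From (9.2, 5.6) to (7.8, 3.4), the cyan cone covered √(1.4² + 2.2²) ≈ 2.6 units.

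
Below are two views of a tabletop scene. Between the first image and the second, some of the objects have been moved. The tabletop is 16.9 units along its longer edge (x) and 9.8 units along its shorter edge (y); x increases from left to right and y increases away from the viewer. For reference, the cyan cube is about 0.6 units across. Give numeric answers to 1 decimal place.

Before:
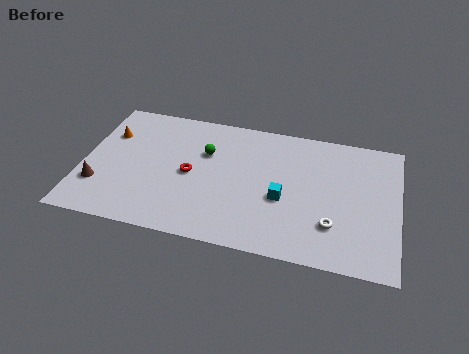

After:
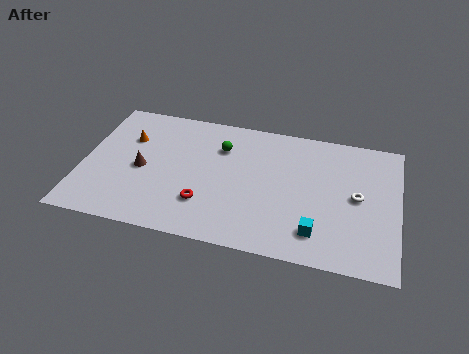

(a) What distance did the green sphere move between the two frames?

1.0

The green sphere was near (6.5, 6.5) before and (7.3, 7.1) after, so it travelled √(0.8² + 0.6²) ≈ 1.0 units.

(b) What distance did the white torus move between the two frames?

2.6

The white torus moved from about (13.5, 2.7) to (14.7, 5.0), a distance of √(1.2² + 2.3²) ≈ 2.6.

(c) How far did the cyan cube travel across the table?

2.8

The cyan cube was near (10.8, 4.0) before and (12.7, 2.0) after, so it travelled √(1.9² + 2.0²) ≈ 2.8 units.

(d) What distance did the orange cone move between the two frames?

1.1

The orange cone was near (1.2, 6.8) before and (2.3, 6.7) after, so it travelled √(1.1² + 0.1²) ≈ 1.1 units.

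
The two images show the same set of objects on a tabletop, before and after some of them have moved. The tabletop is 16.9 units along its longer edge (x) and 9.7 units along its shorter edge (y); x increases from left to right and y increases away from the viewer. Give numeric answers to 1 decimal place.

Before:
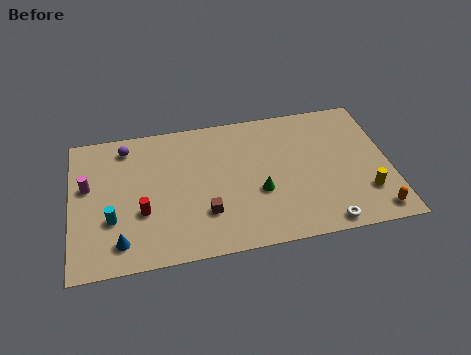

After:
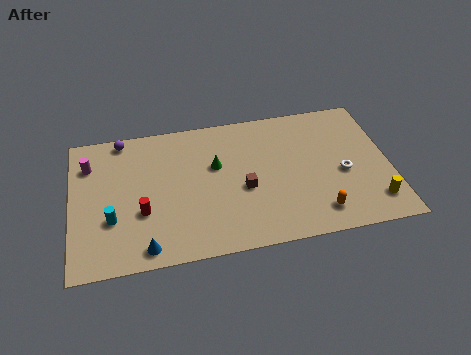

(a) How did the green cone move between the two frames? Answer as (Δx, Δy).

(-2.2, 2.3)

The green cone started near (9.9, 3.7) and ended near (7.7, 6.0).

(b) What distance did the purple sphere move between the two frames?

0.6

From (3.0, 8.2) to (2.8, 8.8), the purple sphere covered √(0.2² + 0.6²) ≈ 0.6 units.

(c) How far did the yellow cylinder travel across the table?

0.8

The yellow cylinder was near (15.5, 2.6) before and (15.9, 1.9) after, so it travelled √(0.4² + 0.7²) ≈ 0.8 units.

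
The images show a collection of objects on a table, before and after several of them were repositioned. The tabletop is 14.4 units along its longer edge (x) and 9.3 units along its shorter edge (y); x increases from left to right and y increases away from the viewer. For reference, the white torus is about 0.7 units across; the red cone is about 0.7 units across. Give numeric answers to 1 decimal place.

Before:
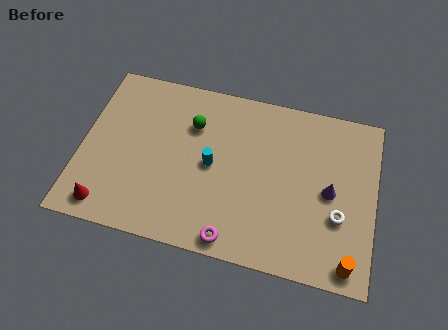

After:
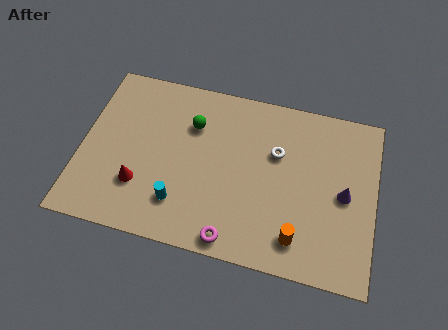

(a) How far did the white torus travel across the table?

4.2

The white torus was near (12.7, 3.3) before and (9.5, 6.0) after, so it travelled √(3.2² + 2.7²) ≈ 4.2 units.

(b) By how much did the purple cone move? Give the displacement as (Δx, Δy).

(0.7, 0.0)

The purple cone started near (12.2, 4.5) and ended near (12.9, 4.5).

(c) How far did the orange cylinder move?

2.6

The orange cylinder was near (13.3, 1.0) before and (10.8, 1.7) after, so it travelled √(2.5² + 0.7²) ≈ 2.6 units.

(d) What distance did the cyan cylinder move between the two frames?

2.8

The cyan cylinder was near (6.4, 4.6) before and (5.0, 2.2) after, so it travelled √(1.4² + 2.4²) ≈ 2.8 units.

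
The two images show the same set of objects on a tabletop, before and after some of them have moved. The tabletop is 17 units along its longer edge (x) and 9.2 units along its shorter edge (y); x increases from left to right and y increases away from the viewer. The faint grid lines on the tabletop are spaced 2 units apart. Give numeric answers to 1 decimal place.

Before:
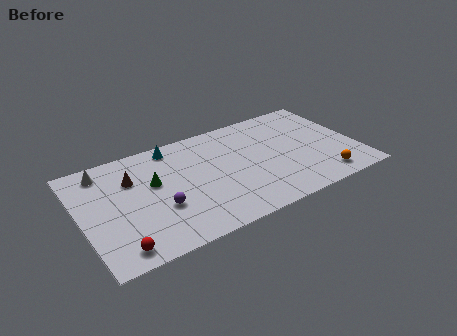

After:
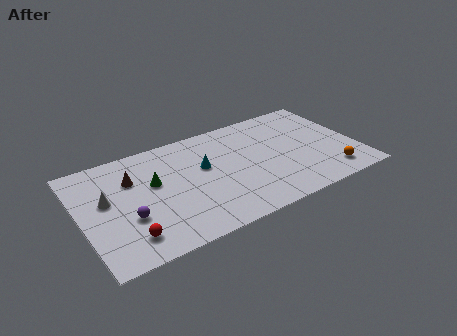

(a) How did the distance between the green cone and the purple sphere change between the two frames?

+0.6

They were about 2.2 units apart before and 2.8 after — 0.6 units further apart.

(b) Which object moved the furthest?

the cyan cone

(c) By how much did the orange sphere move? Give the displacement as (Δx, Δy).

(0.5, 0.2)

The orange sphere started near (14.5, 1.4) and ended near (15.0, 1.6).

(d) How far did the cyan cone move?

3.1

The cyan cone was near (6.0, 8.1) before and (7.6, 5.5) after, so it travelled √(1.6² + 2.6²) ≈ 3.1 units.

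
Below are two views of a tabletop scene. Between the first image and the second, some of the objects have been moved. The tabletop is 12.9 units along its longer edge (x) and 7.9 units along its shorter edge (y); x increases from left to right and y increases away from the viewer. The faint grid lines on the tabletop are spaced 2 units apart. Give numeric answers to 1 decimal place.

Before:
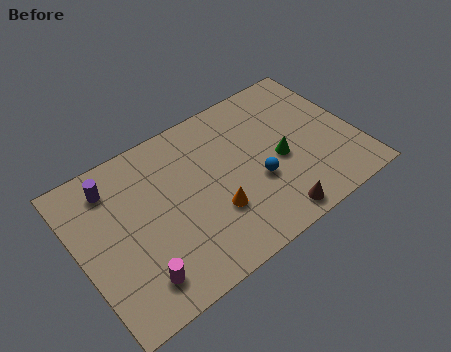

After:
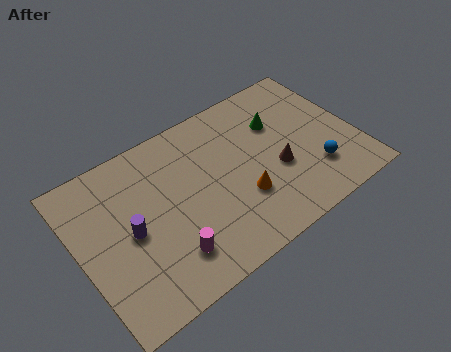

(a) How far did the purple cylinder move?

2.6

From (1.9, 6.4) to (2.3, 3.8), the purple cylinder covered √(0.4² + 2.6²) ≈ 2.6 units.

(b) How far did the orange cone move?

1.3

The orange cone was near (6.0, 2.6) before and (7.3, 2.6) after, so it travelled √(1.3² + 0.0²) ≈ 1.3 units.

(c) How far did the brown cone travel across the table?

2.3

From (8.4, 0.9) to (9.1, 3.1), the brown cone covered √(0.7² + 2.2²) ≈ 2.3 units.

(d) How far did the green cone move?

1.9

From (9.3, 3.5) to (9.6, 5.4), the green cone covered √(0.3² + 1.9²) ≈ 1.9 units.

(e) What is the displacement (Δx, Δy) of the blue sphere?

(2.6, -0.9)

From the two frames, the blue sphere sits at roughly (8.1, 3.0) before and (10.7, 2.1) after.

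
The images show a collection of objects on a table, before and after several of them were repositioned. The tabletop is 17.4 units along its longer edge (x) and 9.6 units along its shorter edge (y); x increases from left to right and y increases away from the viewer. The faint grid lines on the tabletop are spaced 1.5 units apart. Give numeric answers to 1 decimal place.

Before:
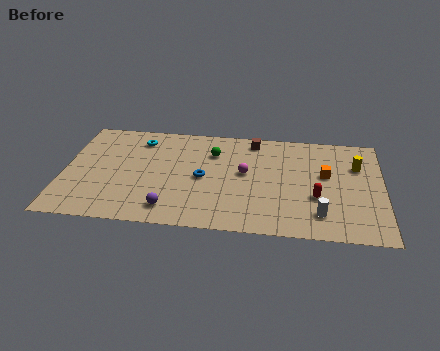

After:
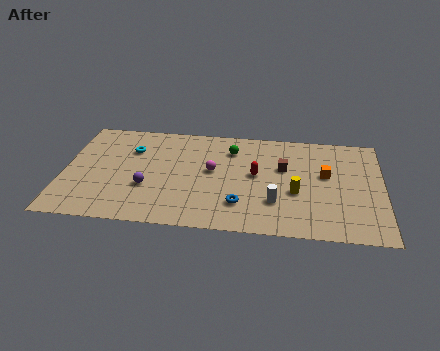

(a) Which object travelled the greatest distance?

the yellow cylinder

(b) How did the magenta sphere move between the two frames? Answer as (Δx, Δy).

(-1.8, 0.0)

From the two frames, the magenta sphere sits at roughly (9.9, 5.3) before and (8.1, 5.3) after.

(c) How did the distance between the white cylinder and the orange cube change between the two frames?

+0.3

They were about 3.6 units apart before and 3.9 after — 0.3 units further apart.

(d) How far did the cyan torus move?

1.1

The cyan torus was near (4.0, 7.8) before and (3.6, 6.8) after, so it travelled √(0.4² + 1.0²) ≈ 1.1 units.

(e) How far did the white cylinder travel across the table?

2.5

The white cylinder moved from about (14.0, 2.0) to (11.6, 2.8), a distance of √(2.4² + 0.8²) ≈ 2.5.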